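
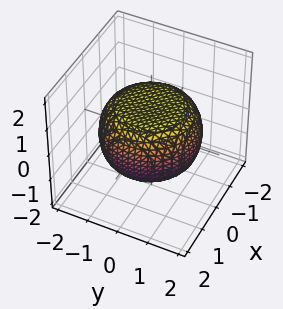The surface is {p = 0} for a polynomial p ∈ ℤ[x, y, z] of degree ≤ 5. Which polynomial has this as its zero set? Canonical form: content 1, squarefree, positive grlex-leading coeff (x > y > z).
x^4 + 2*x^2*y^2 + y^4 - x^2 - y^2 + 3*z^2 - 3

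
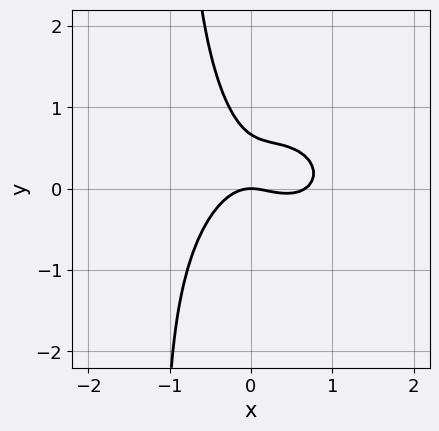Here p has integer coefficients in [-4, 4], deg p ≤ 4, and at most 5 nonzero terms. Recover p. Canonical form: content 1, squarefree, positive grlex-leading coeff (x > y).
3*x^3 + 3*x*y^2 - 2*x^2 + 3*y^2 - 2*y

First, the degree is 3 — no degree-2 curve has this shape.
Next, from the axis intercepts and sections: it meets the y-axis at y = 0 (among the integer gridlines); one x-axis crossing is at x = 0.
Finally, the integer polynomial consistent with all of this is the stated p.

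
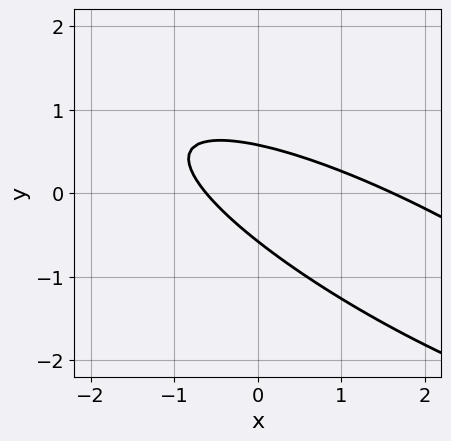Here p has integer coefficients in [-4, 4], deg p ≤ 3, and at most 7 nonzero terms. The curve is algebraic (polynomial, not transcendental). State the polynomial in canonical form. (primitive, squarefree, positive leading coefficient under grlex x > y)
First, degree: the shape is more complex than any degree-1 curve, so deg p = 2.
Finally, the integer polynomial consistent with all of this is the stated p.

x^2 + 3*x*y + 3*y^2 - x - 1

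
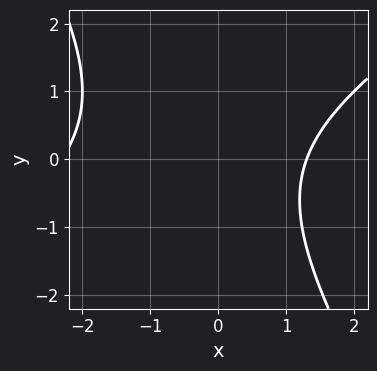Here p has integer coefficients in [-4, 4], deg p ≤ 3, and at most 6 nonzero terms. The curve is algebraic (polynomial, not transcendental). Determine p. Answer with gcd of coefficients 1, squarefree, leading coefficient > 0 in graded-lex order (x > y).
1. Degree: a generic line meets the curve in up to 2 points, so deg p = 2.
2. From the axis intercepts and sections: it misses every integer gridline on the y-axis.
3. The integer polynomial consistent with all of this is the stated p.

x^2 - x*y - y^2 + x - 3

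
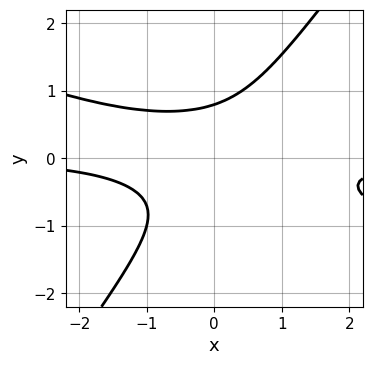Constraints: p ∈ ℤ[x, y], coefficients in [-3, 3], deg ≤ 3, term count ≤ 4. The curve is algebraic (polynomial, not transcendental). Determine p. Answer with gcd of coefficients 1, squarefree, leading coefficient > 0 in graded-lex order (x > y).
deg p = 3. No degree-2 curve has this shape.
Checking where it meets the axes: it misses every integer gridline on the x-axis.
The integer polynomial consistent with all of this is the stated p.

x^2*y + 2*x*y^2 - 2*y^3 + 1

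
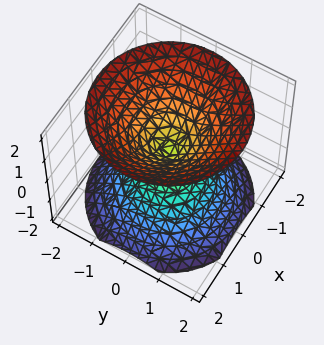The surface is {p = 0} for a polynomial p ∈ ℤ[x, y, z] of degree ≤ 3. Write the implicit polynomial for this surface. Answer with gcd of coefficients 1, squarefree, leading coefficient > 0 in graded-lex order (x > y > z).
x^2 + y^2 - z^2

(a) There are 2 components. They look like related sheets of one shape, so recover p as a whole.
(b) The degree is 2 — two nappes meeting at a single point; a quadric.
(c) Symmetries: rotational symmetry about the z-axis ⇒ p depends on x, y only through x² + y²; mirror symmetry z ↦ −z ⇒ only even powers of z.
(d) Observable constraints: one z-axis crossing is at z = 0; one y-axis crossing is at y = 0; it crosses the x-axis at the gridline x = 0; a circular section at z = -1 has radius exactly 1.
(e) Solving for integer coefficients yields p as stated.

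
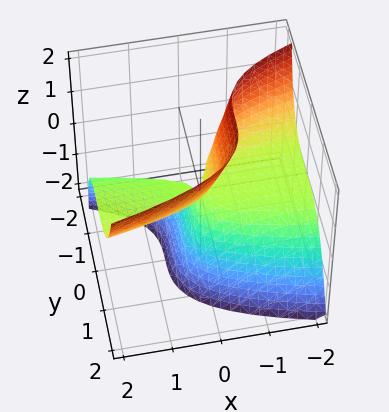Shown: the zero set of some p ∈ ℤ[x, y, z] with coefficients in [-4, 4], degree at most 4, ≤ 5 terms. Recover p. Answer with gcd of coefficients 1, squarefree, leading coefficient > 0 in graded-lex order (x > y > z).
2*y^3 - 3*x*z - z^2

(a) Degree: no degree-2 surface has this shape, so deg p = 3.
(b) From the visible intercepts: every point of the x-axis in the box is on the surface; it meets the z-axis at z = 0 (among the integer gridlines).
(c) Putting this together gives p.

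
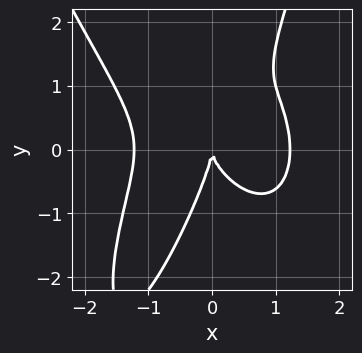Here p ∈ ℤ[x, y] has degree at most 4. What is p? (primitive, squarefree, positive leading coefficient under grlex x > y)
2*x^4 + 2*x*y^2 - y^3 - 3*x^2

1. deg p = 4.
2. Against the integer gridlines: it crosses the x-axis at the gridline x = 0; it meets the y-axis at y = 0 (among the integer gridlines).
3. Assembling these constraints gives the stated polynomial.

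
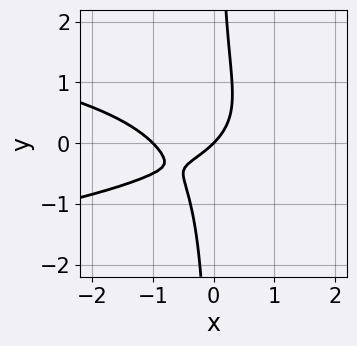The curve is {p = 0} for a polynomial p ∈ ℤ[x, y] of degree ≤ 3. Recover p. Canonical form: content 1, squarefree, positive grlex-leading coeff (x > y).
2*x*y^2 + x^2 + x - y

The degree is 3 — the shape is more complex than any degree-2 curve.
Observable constraints: it crosses the y-axis at the gridline y = 0; the x-axis gridline crossings are at x ∈ {-1, 0}.
Assembling these constraints gives the stated polynomial.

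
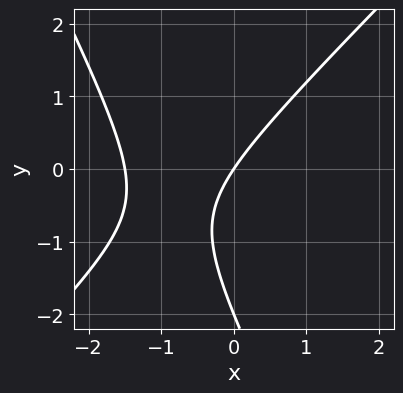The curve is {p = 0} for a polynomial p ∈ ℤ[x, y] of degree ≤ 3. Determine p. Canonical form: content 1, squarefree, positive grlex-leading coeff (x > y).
(a) deg p = 2. A generic line meets the curve in up to 2 points.
(b) From the axis intercepts and sections: one x-axis crossing is at x = 0; the y-axis gridline crossings are at y ∈ {-2, 0}.
(c) The integer polynomial consistent with all of this is the stated p.

2*x^2 - x*y - y^2 + 3*x - 2*y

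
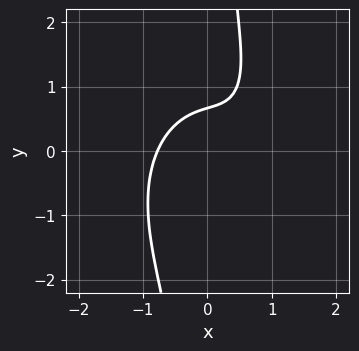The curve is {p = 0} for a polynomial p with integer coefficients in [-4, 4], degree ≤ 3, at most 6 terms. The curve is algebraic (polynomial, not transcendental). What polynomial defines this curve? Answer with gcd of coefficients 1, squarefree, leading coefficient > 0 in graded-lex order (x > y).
(a) deg p = 3.
(b) The integer polynomial consistent with all of this is the stated p.

3*x^3 + 2*x*y^2 - x^2 - 3*y + 2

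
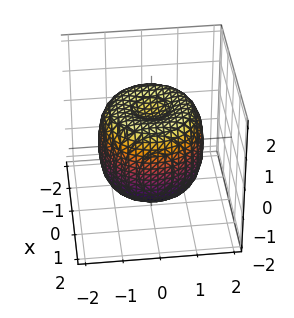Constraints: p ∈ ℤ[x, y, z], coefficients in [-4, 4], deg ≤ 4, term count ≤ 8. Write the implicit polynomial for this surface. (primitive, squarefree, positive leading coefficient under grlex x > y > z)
1. deg p = 4. The shape is more complex than any degree-3 surface.
2. Symmetries: rotational symmetry about the z-axis ⇒ p depends on x, y only through x² + y².
3. From the visible intercepts: the z-axis gridline crossings are at z ∈ {-1, 1}; a circular section at z = -1 has radius between 1 and 2.
4. Putting this together gives p.

2*x^4 + 4*x^2*y^2 + 2*y^4 - 3*x^2 - 3*y^2 + 2*z^2 - 2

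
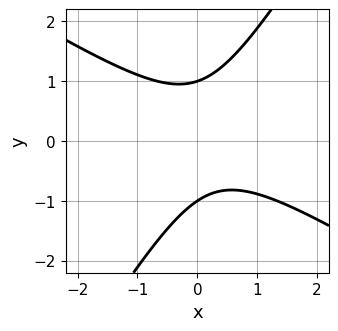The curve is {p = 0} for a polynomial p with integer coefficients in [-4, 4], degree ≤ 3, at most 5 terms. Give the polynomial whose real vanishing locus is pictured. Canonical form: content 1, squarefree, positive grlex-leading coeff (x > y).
(a) Degree: a generic line meets the curve in up to 2 points, so deg p = 2.
(b) Reading off the gridlines: among the integer gridlines, it crosses the y-axis at y ∈ {-1, 1}; it misses every integer gridline on the x-axis.
(c) Solving for integer coefficients yields p as stated.

3*x^2 + 3*x*y - 3*y^2 - x + 3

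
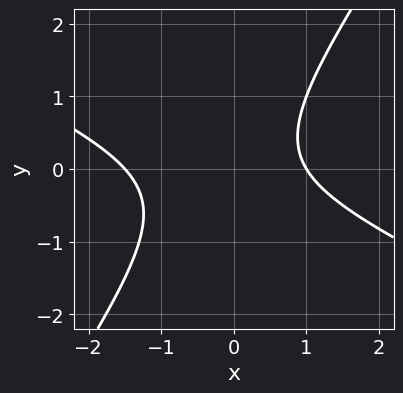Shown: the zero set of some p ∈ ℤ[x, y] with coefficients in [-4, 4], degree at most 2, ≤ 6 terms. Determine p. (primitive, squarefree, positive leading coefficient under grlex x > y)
2*x^2 + 3*x*y - 3*y^2 + x - 3

The degree is 2 — the shape is more complex than any degree-1 curve.
Observable constraints: it misses every integer gridline on the y-axis; one x-axis crossing is at x = 1.
Matching integer coefficients to the picture gives p.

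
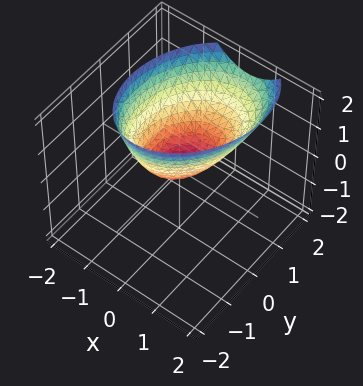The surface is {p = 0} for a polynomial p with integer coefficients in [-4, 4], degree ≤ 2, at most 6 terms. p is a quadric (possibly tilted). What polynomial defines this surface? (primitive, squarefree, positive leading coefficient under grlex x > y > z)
3*x^2 - x*y + 2*y^2 - y*z - 3*z

1. deg p = 2.
2. Checking where it meets the axes: it meets the y-axis at y = 0 (among the integer gridlines); it meets the x-axis at x = 0 (among the integer gridlines).
3. These observations pin down the coefficients.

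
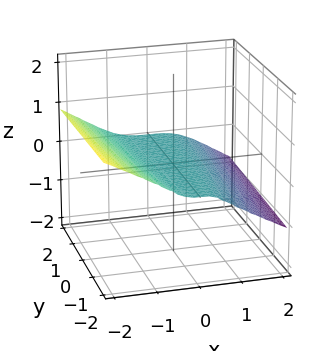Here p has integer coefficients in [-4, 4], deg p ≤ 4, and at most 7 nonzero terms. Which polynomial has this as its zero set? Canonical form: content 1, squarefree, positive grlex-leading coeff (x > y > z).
x^3 - 3*x*z^2 + 2*z^3 + y*z + 3*z

(a) The degree is 3 — no degree-2 surface has this shape.
(b) From the axis intercepts and sections: the visible y-axis segment lies entirely on the surface; one x-axis crossing is at x = 0.
(c) Together with the visible shape, these determine p as stated.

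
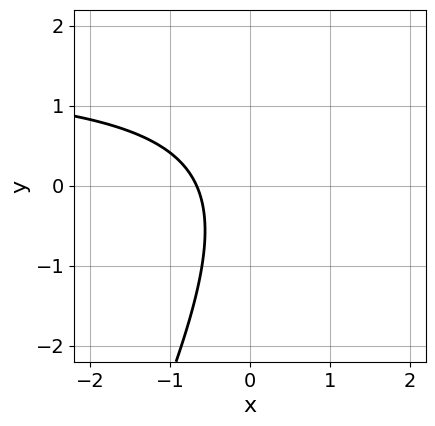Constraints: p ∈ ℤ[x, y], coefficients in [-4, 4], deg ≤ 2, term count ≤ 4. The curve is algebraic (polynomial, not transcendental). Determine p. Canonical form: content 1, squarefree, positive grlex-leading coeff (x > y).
(a) deg p = 2. The shape is more complex than any degree-1 curve.
(b) Checking where it meets the axes: it misses every integer gridline on the y-axis.
(c) The integer polynomial consistent with all of this is the stated p.

2*x*y - y^2 - 3*x - 2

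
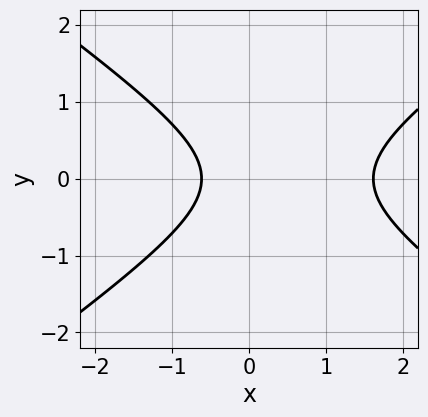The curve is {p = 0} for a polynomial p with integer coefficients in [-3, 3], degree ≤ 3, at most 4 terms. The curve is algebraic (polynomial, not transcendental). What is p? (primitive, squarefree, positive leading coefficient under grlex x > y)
x^2 - 2*y^2 - x - 1

1. Degree: the shape is more complex than any degree-1 curve, so deg p = 2.
2. Symmetries: the y ↦ −y reflection is a symmetry, so y appears only in even powers.
3. Reading off the gridlines: no y-intercept at any integer in the box.
4. The integer polynomial consistent with all of this is the stated p.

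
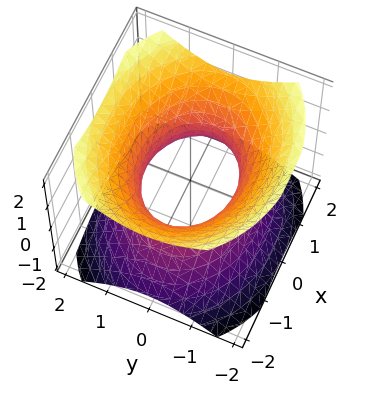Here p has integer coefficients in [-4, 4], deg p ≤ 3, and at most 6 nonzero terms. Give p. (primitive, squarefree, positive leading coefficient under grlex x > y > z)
2*x^2 + 3*y^2 - 3*z^2 - 3

1. The degree is 2 — an hourglass — one-sheet hyperboloid; a quadric.
2. Symmetries: it's symmetric under x → −x, forcing even powers of x; the y ↦ −y reflection is a symmetry, so y appears only in even powers; it's symmetric under z → −z, forcing even powers of z.
3. Observable constraints: among the integer gridlines, it crosses the y-axis at y ∈ {-1, 1}; it misses every integer gridline on the z-axis.
4. Fitting integer coefficients to these (and the overall shape) gives p.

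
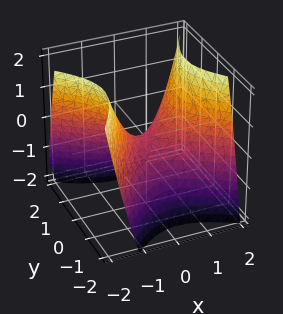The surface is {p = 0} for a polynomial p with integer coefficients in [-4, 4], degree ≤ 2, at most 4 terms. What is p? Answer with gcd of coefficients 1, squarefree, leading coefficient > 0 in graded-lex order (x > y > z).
2*x^2 + x*y - 2*y^2 - 2*z

(a) The degree is 2 — the shape is more complex than any degree-1 surface.
(b) From the axis intercepts and sections: one x-axis crossing is at x = 0; it crosses the y-axis at the gridline y = 0; it crosses the z-axis at the gridline z = 0.
(c) The integer polynomial consistent with all of this is the stated p.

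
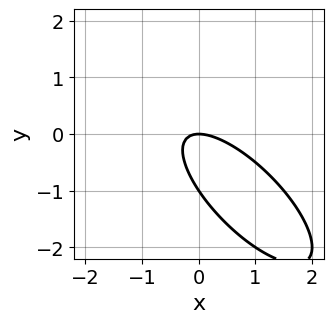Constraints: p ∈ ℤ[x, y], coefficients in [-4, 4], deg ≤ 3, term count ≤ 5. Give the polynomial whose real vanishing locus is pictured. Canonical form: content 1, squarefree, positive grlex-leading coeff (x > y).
First, deg p = 2. A generic line meets the curve in up to 2 points.
Then, reading off the gridlines: the y-axis gridline crossings are at y ∈ {-1, 0}; it crosses the x-axis at the gridline x = 0.
Finally, putting this together gives p.

2*x^2 + 3*x*y + 2*y^2 + 2*y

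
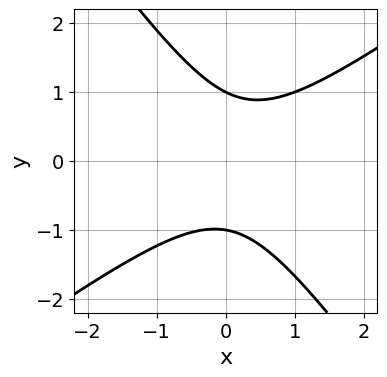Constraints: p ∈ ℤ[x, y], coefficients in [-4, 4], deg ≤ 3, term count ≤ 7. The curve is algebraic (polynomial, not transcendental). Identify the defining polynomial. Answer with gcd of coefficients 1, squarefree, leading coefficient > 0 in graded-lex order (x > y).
(a) The degree is 2 — no degree-1 curve has this shape.
(b) Reading off the gridlines: the curve avoids every integer x-axis point in the box; among the integer gridlines, it crosses the y-axis at y ∈ {-1, 1}.
(c) Fitting integer coefficients to these (and the overall shape) gives p.

3*x^2 - 2*x*y - 3*y^2 - x + 3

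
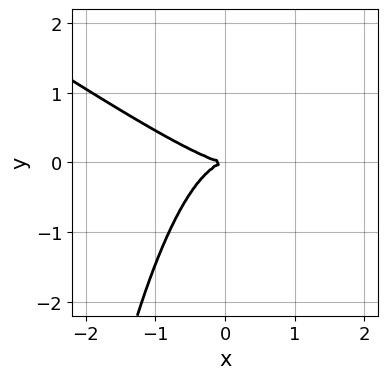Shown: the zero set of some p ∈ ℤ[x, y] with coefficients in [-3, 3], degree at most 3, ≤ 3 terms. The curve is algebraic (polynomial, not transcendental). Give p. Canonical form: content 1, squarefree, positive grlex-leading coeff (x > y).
The degree is 3 — the shape is more complex than any degree-2 curve.
From the axis intercepts and sections: it meets the y-axis at y = 0 (among the integer gridlines); one x-axis crossing is at x = 0.
Solving for integer coefficients yields p as stated.

2*x^3 + 3*x^2*y + 3*y^2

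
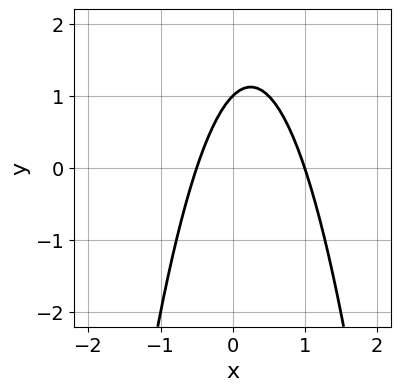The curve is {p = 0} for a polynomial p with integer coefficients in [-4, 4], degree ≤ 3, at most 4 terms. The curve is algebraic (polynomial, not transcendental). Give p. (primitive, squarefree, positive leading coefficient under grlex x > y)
2*x^2 - x + y - 1

1. Degree: the shape is more complex than any degree-1 curve, so deg p = 2.
2. Observable constraints: it meets the y-axis at y = 1 (among the integer gridlines); it crosses the x-axis at the gridline x = 1.
3. Together with the visible shape, these determine p as stated.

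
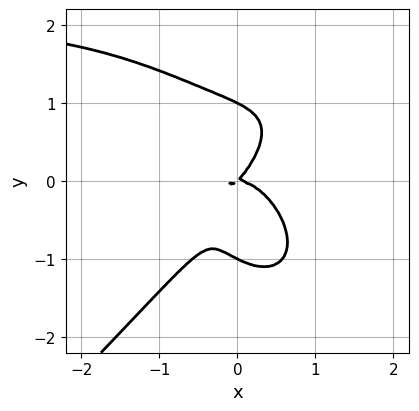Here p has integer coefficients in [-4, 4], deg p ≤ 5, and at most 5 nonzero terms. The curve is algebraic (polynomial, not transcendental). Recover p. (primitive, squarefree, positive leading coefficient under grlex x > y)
(a) deg p = 4. A generic line meets the curve in up to 4 points.
(b) Observable constraints: it crosses the x-axis at the gridline x = 0; the y-axis gridline crossings are at y ∈ {-1, 0, 1}.
(c) The integer polynomial consistent with all of this is the stated p.

x^3*y - y^4 - 2*x^3 - x*y + y^2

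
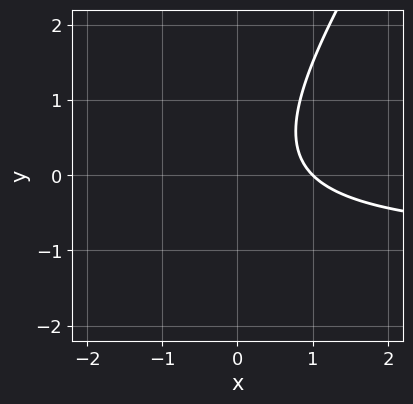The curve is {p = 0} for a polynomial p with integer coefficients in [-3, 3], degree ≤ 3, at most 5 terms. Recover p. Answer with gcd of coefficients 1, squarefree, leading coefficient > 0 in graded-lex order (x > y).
First, the degree is 2 — the shape is more complex than any degree-1 curve.
Next, checking where it meets the axes: the curve avoids every integer y-axis point in the box; one x-axis crossing is at x = 1.
Finally, these observations pin down the coefficients.

3*x*y - 2*y^2 + 3*x - 3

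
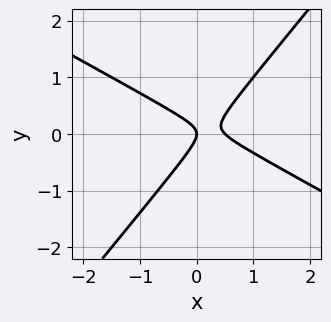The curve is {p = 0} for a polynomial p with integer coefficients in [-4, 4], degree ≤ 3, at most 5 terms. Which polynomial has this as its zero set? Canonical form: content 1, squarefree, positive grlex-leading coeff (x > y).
2*x^2 + 2*x*y - 3*y^2 - x

First, degree: no degree-1 curve has this shape, so deg p = 2.
Then, reading off the gridlines: it crosses the x-axis at the gridline x = 0; it meets the y-axis at y = 0 (among the integer gridlines).
Finally, putting this together gives p.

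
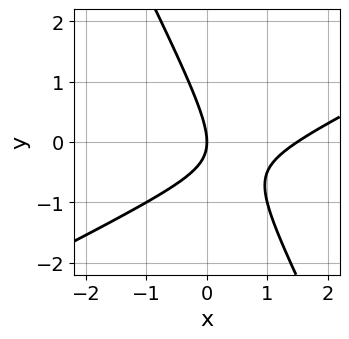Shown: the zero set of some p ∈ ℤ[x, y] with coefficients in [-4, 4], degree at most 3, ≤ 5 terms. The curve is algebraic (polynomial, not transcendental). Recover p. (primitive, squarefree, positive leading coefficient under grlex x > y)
2*x^2 - 3*x*y - 2*y^2 - 3*x

1. The degree is 2 — a generic line meets the curve in up to 2 points.
2. Reading off the gridlines: it meets the y-axis at y = 0 (among the integer gridlines); it meets the x-axis at x = 0 (among the integer gridlines).
3. The integer polynomial consistent with all of this is the stated p.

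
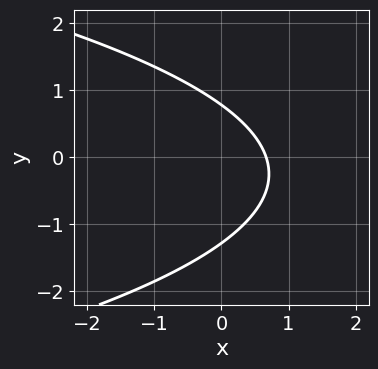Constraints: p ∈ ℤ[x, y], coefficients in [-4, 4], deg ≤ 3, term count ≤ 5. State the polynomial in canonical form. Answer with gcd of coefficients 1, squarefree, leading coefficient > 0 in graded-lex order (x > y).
The degree is 2 — a generic line meets the curve in up to 2 points.
Putting this together gives p.

2*y^2 + 3*x + y - 2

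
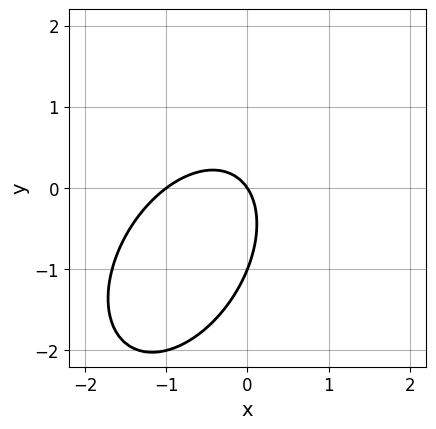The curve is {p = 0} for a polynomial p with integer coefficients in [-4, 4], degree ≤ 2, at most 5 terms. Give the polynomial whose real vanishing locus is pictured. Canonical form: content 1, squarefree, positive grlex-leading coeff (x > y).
First, degree: no degree-1 curve has this shape, so deg p = 2.
Next, checking where it meets the axes: among the integer gridlines, it crosses the y-axis at y ∈ {-1, 0}; among the integer gridlines, it crosses the x-axis at x ∈ {-1, 0}.
Finally, fitting integer coefficients to these (and the overall shape) gives p.

3*x^2 - 2*x*y + 2*y^2 + 3*x + 2*y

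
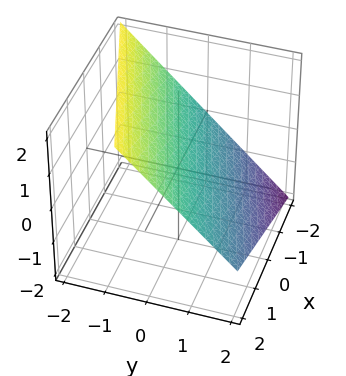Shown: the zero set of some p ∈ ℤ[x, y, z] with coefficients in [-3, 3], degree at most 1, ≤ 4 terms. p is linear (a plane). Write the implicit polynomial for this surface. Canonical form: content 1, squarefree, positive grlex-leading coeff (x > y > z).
x - 3*y - 3*z + 2

(a) The degree is 1 — every cross-section is a straight line — this is a plane.
(b) From the visible intercepts: it meets the x-axis at x = -2 (among the integer gridlines).
(c) These observations pin down the coefficients.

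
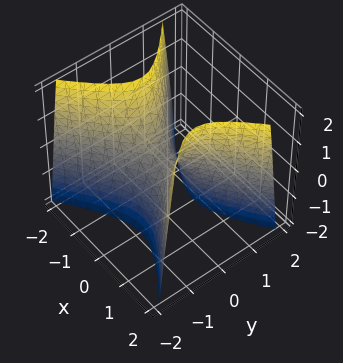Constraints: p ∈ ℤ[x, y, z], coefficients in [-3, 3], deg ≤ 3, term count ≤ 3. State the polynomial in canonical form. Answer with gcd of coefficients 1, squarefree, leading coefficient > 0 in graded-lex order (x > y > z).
deg p = 2. A hyperbolic paraboloid; a quadric.
Symmetries: the y ↦ −y reflection is a symmetry, so y appears only in even powers; mirror symmetry x ↦ −x ⇒ only even powers of x.
Observable constraints: it meets the z-axis at z = 0 (among the integer gridlines); one x-axis crossing is at x = 0; it meets the y-axis at y = 0 (among the integer gridlines).
Putting this together gives p.

2*x^2 - 3*y^2 - z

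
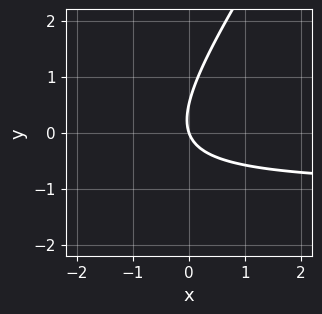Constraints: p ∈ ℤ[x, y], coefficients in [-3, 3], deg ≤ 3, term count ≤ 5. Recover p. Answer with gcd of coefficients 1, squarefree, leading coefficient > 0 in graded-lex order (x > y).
3*x*y - 2*y^2 + 3*x + y

(a) deg p = 2. The shape is more complex than any degree-1 curve.
(b) Checking where it meets the axes: one x-axis crossing is at x = 0; one y-axis crossing is at y = 0.
(c) Matching integer coefficients to the picture gives p.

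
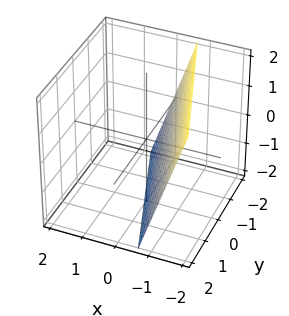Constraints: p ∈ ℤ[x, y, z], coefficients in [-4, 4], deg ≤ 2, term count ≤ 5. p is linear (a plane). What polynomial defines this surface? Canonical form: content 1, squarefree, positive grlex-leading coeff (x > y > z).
3*x + y + z + 2

First, degree: the surface is flat (a plane), so deg p = 1.
Then, reading off the gridlines: one z-axis crossing is at z = -2; it crosses the y-axis at the gridline y = -2.
Finally, these observations pin down the coefficients.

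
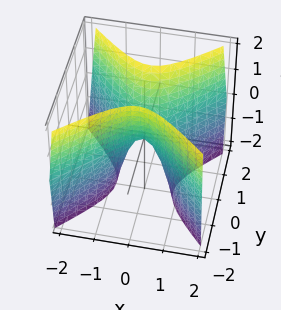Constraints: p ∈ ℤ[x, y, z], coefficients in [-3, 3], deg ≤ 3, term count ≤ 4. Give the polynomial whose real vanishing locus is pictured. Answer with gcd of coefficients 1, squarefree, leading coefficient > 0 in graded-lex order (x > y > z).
First, deg p = 2.
Then, symmetries: it's symmetric under y → −y, forcing even powers of y; mirror symmetry x ↦ −x ⇒ only even powers of x.
Next, observable constraints: it meets the z-axis at z = 0 (among the integer gridlines); one y-axis crossing is at y = 0; it meets the x-axis at x = 0 (among the integer gridlines).
Finally, the integer polynomial consistent with all of this is the stated p.

3*x^2 - 3*y^2 + z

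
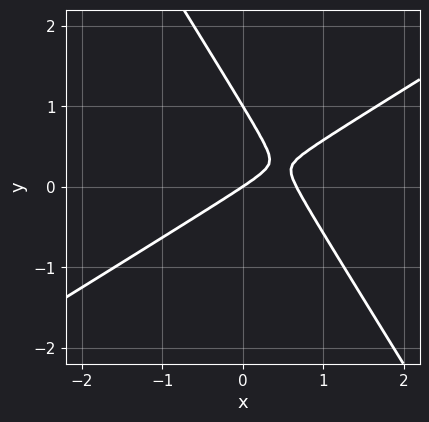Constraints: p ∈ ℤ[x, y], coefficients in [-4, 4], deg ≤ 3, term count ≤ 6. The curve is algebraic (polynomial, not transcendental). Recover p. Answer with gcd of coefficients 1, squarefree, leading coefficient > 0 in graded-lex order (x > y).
3*x^2 - 3*x*y - 3*y^2 - 2*x + 3*y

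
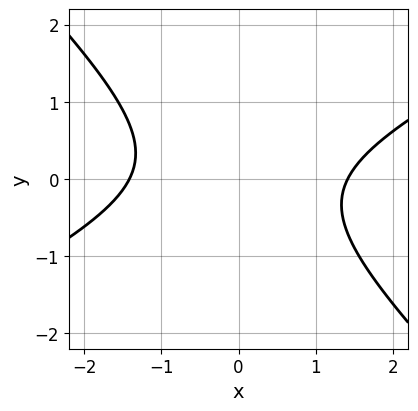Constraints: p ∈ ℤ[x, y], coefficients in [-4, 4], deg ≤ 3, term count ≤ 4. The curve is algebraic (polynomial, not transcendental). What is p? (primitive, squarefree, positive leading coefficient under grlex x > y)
x^2 - x*y - 2*y^2 - 2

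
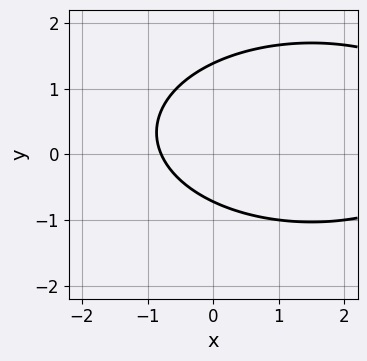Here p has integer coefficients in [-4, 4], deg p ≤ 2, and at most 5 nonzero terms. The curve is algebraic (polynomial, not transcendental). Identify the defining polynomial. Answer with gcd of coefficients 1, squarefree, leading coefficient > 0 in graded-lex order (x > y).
x^2 + 3*y^2 - 3*x - 2*y - 3

(a) deg p = 2.
(b) Solving for integer coefficients yields p as stated.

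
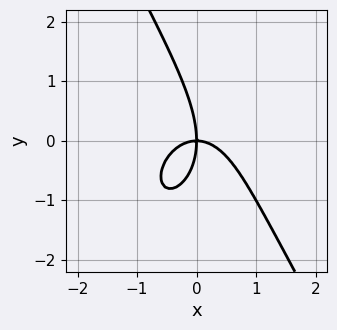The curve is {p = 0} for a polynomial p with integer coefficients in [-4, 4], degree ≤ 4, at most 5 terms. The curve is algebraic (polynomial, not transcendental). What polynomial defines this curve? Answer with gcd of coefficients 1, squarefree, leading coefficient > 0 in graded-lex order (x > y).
1. Degree: no degree-2 curve has this shape, so deg p = 3.
2. Observable constraints: it meets the x-axis at x = 0 (among the integer gridlines); one y-axis crossing is at y = 0.
3. These observations pin down the coefficients.

3*x^3 + x*y^2 + y^3 + 3*x*y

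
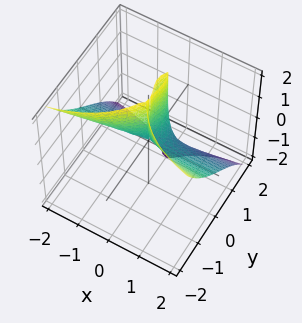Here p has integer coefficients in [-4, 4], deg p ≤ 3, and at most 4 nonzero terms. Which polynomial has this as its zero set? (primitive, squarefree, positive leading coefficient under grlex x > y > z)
(a) Degree: no degree-2 surface has this shape, so deg p = 3.
(b) Against the integer gridlines: the visible z-axis segment lies entirely on the surface; the visible x-axis segment lies entirely on the surface; one y-axis crossing is at y = 1.
(c) Fitting integer coefficients to these (and the overall shape) gives p.

3*x^2*y + 3*x^2*z + y^3 - y^2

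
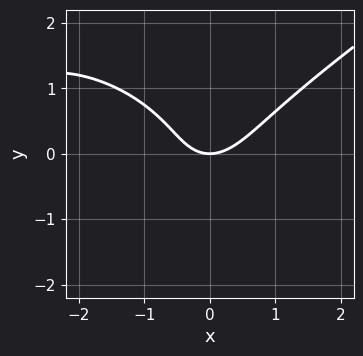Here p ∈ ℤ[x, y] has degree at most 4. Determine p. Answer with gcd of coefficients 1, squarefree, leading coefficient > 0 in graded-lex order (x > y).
x^3 - 3*y^3 + 3*x^2 - 2*x*y - 3*y

1. Degree: a generic line meets the curve in up to 3 points, so deg p = 3.
2. Reading off the gridlines: one x-axis crossing is at x = 0; it meets the y-axis at y = 0 (among the integer gridlines).
3. Fitting integer coefficients to these (and the overall shape) gives p.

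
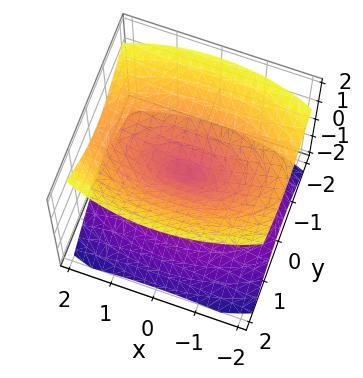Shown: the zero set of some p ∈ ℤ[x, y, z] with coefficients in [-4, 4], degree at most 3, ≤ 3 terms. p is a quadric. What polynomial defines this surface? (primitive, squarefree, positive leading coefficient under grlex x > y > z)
x^2 + 3*y^2 - 3*z^2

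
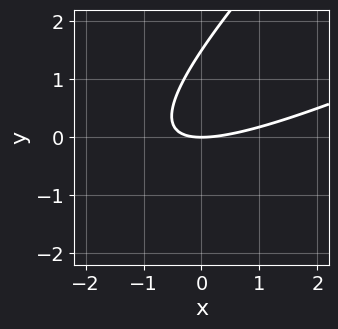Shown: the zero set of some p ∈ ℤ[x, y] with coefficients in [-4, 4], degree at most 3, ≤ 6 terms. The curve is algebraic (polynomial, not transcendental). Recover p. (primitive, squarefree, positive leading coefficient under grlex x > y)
x^2 - 3*x*y + 2*y^2 - 3*y

First, degree: no degree-1 curve has this shape, so deg p = 2.
Next, from the axis intercepts and sections: one y-axis crossing is at y = 0; one x-axis crossing is at x = 0.
Finally, assembling these constraints gives the stated polynomial.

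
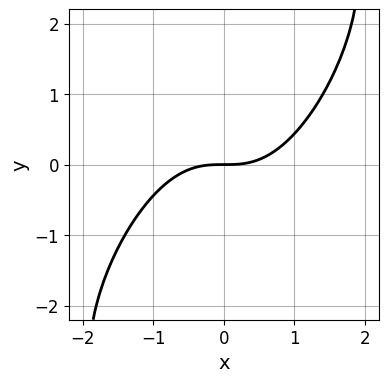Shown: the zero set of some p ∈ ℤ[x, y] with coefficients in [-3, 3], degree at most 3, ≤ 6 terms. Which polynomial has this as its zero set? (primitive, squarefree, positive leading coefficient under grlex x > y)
(a) deg p = 3. A generic line meets the curve in up to 3 points.
(b) Reading off the gridlines: one x-axis crossing is at x = 0; it meets the y-axis at y = 0 (among the integer gridlines).
(c) The integer polynomial consistent with all of this is the stated p.

2*x^3 - 2*x^2*y + x*y^2 - 3*y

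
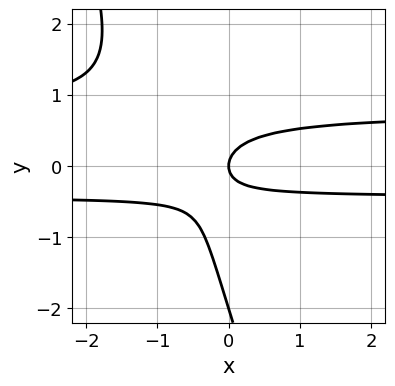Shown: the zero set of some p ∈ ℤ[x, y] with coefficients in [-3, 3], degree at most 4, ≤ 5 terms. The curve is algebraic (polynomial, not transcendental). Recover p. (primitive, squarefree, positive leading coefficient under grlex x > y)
(a) deg p = 3. The shape is more complex than any degree-2 curve.
(b) Against the integer gridlines: it crosses the x-axis at the gridline x = 0; among the integer gridlines, it crosses the y-axis at y ∈ {-2, 0}.
(c) These observations pin down the coefficients.

3*x*y^2 + y^3 - x*y + 2*y^2 - x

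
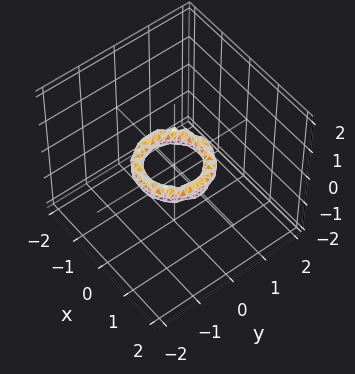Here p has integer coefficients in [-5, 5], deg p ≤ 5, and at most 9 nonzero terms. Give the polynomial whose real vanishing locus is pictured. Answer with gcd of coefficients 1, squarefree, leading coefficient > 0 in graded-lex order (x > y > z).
2*x^4 + 4*x^2*y^2 + 2*y^4 - 3*x^2 - 3*y^2 + 2*z^2 + 1

1. Degree: a generic line meets the surface in up to 4 points, so deg p = 4.
2. Symmetries: the z-axis is an axis of rotation, so x and y enter only as x² + y².
3. Against the integer gridlines: the surface avoids every integer z-axis point in the box; a circular section at z = 0 has radius between 0 and 1; among the integer gridlines, it crosses the y-axis at y ∈ {-1, 1}; among the integer gridlines, it crosses the x-axis at x ∈ {-1, 1}.
4. Fitting integer coefficients to these (and the overall shape) gives p.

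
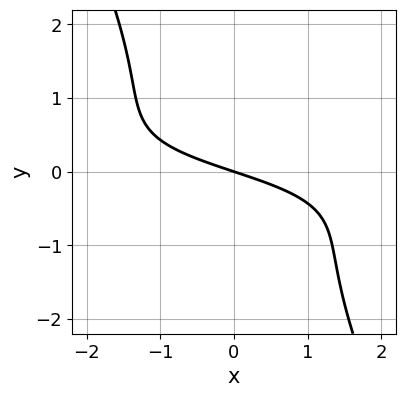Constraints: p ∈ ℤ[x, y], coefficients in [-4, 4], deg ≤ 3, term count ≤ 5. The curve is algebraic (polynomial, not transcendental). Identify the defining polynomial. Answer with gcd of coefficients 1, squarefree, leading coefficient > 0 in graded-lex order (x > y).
2*x*y^2 + y^3 + x + 3*y

1. Degree: a generic line meets the curve in up to 3 points, so deg p = 3.
2. From the axis intercepts and sections: it meets the y-axis at y = 0 (among the integer gridlines); it crosses the x-axis at the gridline x = 0.
3. These observations pin down the coefficients.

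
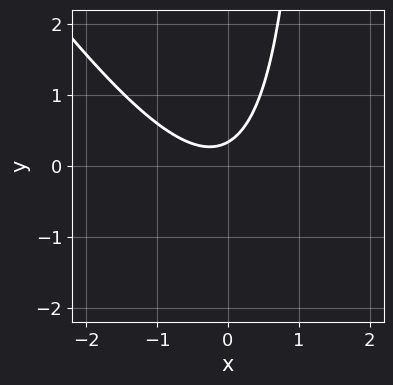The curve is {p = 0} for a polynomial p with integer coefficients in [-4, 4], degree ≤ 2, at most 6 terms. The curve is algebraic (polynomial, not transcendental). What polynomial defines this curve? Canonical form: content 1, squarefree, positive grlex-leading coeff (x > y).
3*x^2 + 2*x*y + x - 3*y + 1

1. Degree: the shape is more complex than any degree-1 curve, so deg p = 2.
2. Against the integer gridlines: no x-intercept at any integer in the box.
3. Fitting integer coefficients to these (and the overall shape) gives p.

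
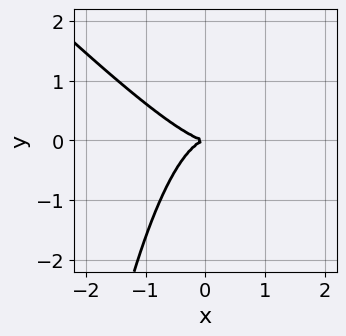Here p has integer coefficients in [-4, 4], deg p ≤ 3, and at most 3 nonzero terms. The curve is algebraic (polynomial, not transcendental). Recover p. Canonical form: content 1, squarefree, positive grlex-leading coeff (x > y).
(a) The degree is 3 — no degree-2 curve has this shape.
(b) Observable constraints: it meets the x-axis at x = 0 (among the integer gridlines); it meets the y-axis at y = 0 (among the integer gridlines).
(c) Solving for integer coefficients yields p as stated.

x^3 + x^2*y + y^2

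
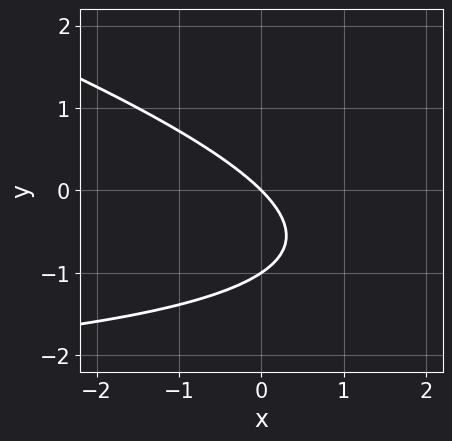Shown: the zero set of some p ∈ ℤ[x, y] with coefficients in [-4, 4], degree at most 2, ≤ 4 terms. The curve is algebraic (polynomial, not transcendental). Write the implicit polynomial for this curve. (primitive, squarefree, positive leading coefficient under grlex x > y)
1. The degree is 2 — no degree-1 curve has this shape.
2. Against the integer gridlines: among the integer gridlines, it crosses the y-axis at y ∈ {-1, 0}; one x-axis crossing is at x = 0.
3. Solving for integer coefficients yields p as stated.

x*y + 3*y^2 + 3*x + 3*y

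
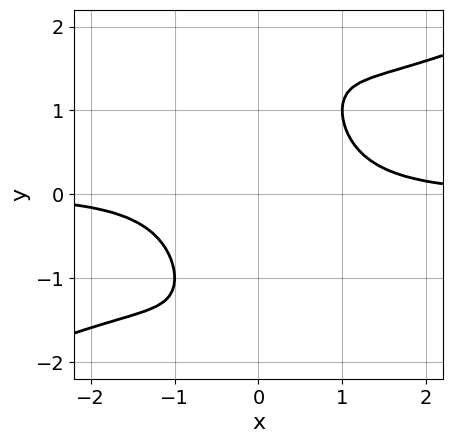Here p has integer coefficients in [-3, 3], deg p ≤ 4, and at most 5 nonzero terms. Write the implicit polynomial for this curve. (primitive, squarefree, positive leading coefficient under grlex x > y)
x^3*y - 2*x^2*y^2 + 3*x*y - 2

1. Degree: the shape is more complex than any degree-3 curve, so deg p = 4.
2. From the visible intercepts: it misses every integer gridline on the x-axis; no y-intercept at any integer in the box.
3. Putting this together gives p.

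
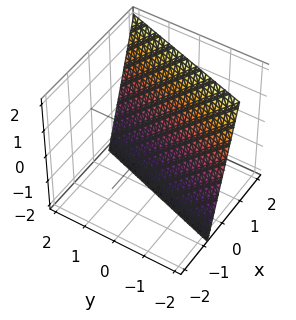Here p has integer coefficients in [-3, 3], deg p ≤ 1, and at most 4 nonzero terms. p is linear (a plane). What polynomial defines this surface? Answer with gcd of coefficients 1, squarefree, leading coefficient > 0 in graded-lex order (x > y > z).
(a) Degree: the surface is flat (a plane), so deg p = 1.
(b) From the axis intercepts and sections: one z-axis crossing is at z = -2; one y-axis crossing is at y = -2.
(c) Assembling these constraints gives the stated polynomial.

3*x - y - z - 2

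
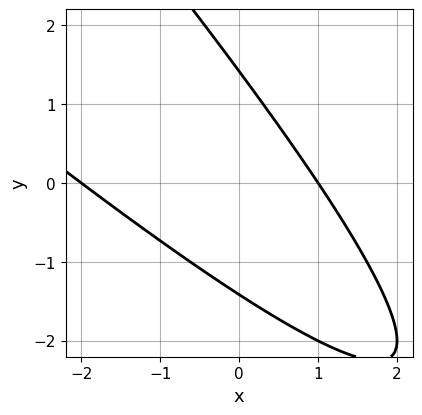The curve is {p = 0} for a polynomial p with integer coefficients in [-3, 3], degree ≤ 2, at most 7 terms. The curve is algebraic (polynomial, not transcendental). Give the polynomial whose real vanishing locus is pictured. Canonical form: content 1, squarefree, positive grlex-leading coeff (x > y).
deg p = 2. No degree-1 curve has this shape.
Reading off the gridlines: among the integer gridlines, it crosses the x-axis at x ∈ {-2, 1}.
These observations pin down the coefficients.

x^2 + 2*x*y + y^2 + x - 2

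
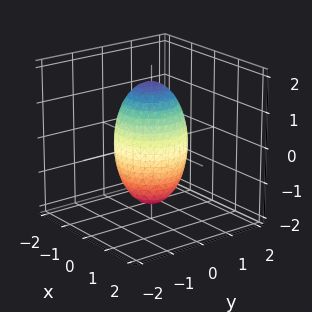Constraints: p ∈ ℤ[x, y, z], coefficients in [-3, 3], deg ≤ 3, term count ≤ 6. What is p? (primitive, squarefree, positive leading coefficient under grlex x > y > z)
1. deg p = 2.
2. By symmetry, the z-axis is an axis of rotation, so x and y enter only as x² + y²; mirror symmetry z ↦ −z ⇒ only even powers of z.
3. Checking where it meets the axes: the x-axis gridline crossings are at x ∈ {-1, 1}; among the integer gridlines, it crosses the y-axis at y ∈ {-1, 1}; a circular section at z = -1 has radius between 0 and 1.
4. Together with the visible shape, these determine p as stated.

3*x^2 + 3*y^2 + z^2 - 3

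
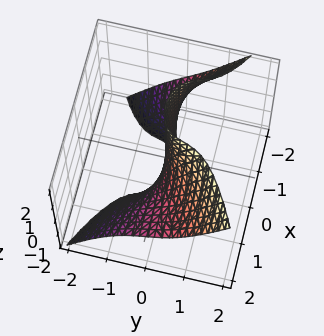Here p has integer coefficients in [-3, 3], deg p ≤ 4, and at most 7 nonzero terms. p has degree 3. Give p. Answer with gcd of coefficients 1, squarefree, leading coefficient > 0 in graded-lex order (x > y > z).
x^2*z - 3*y^3 + 2*y^2*z + x*z - 3*y

Degree: a generic line meets the surface in up to 3 points, so deg p = 3.
Checking where it meets the axes: every point of the x-axis in the box is on the surface; one y-axis crossing is at y = 0; the visible z-axis segment lies entirely on the surface.
Putting this together gives p.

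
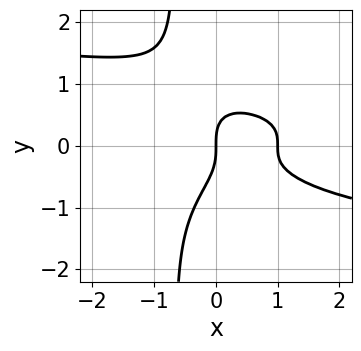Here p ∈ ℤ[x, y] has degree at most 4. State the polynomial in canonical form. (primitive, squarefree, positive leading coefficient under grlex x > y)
Degree: no degree-3 curve has this shape, so deg p = 4.
From the visible intercepts: the x-axis gridline crossings are at x ∈ {0, 1}; it meets the y-axis at y = 0 (among the integer gridlines).
Together with the visible shape, these determine p as stated.

3*x*y^3 + 2*y^3 + 2*x^2 - 2*x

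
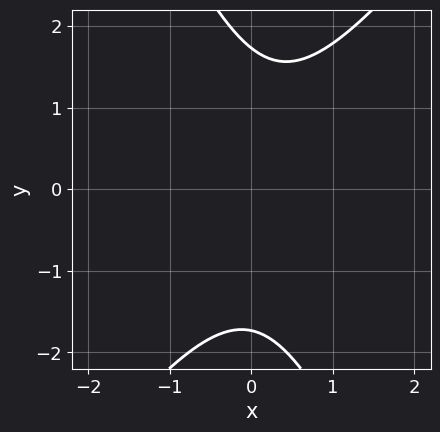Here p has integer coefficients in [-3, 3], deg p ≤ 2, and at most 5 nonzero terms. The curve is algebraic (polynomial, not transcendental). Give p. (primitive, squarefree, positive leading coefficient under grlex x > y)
The degree is 2 — the shape is more complex than any degree-1 curve.
From the axis intercepts and sections: no x-intercept at any integer in the box.
Together with the visible shape, these determine p as stated.

3*x^2 - x*y - y^2 - x + 3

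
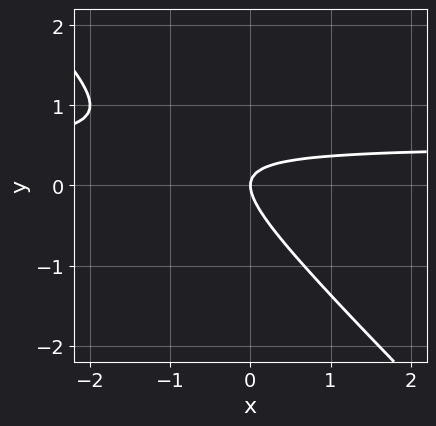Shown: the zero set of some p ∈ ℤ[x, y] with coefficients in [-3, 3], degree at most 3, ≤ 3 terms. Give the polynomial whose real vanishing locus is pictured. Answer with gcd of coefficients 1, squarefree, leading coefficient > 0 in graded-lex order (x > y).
deg p = 2. No degree-1 curve has this shape.
From the axis intercepts and sections: one x-axis crossing is at x = 0; it meets the y-axis at y = 0 (among the integer gridlines).
Matching integer coefficients to the picture gives p.

2*x*y + 2*y^2 - x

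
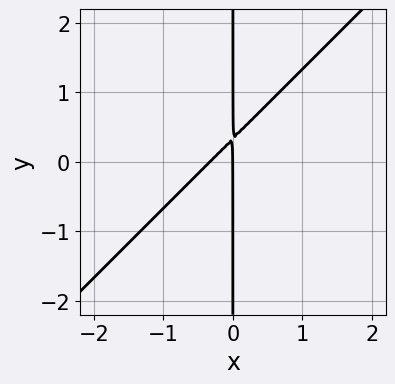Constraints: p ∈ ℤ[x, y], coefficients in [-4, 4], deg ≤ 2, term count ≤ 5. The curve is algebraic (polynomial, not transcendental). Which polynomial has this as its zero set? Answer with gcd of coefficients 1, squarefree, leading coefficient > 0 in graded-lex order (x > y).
3*x^2 - 3*x*y + x

First, the degree is 2 — the shape is more complex than any degree-1 curve.
Next, against the integer gridlines: the visible y-axis segment lies entirely on the curve; it meets the x-axis at x = 0 (among the integer gridlines).
Finally, assembling these constraints gives the stated polynomial.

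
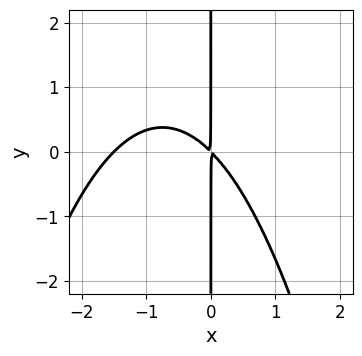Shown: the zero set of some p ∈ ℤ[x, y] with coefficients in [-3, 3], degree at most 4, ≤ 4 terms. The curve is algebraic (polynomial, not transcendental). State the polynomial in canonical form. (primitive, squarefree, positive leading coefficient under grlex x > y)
2*x^3 + 3*x^2 + 3*x*y

(a) deg p = 3. The shape is more complex than any degree-2 curve.
(b) From the axis intercepts and sections: the visible y-axis segment lies entirely on the curve.
(c) Together with the visible shape, these determine p as stated.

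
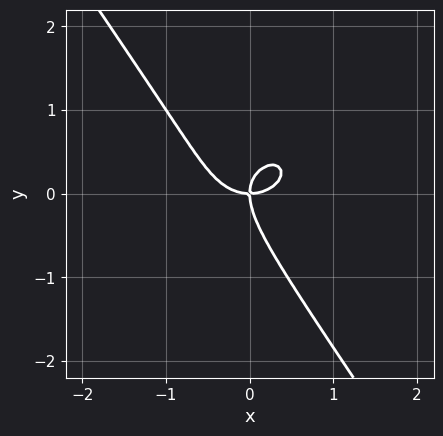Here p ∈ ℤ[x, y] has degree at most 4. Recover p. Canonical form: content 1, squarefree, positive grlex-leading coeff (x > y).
x^3 + x*y^2 + y^3 - x*y

First, degree: no degree-2 curve has this shape, so deg p = 3.
Next, from the axis intercepts and sections: it crosses the x-axis at the gridline x = 0; it meets the y-axis at y = 0 (among the integer gridlines).
Finally, matching integer coefficients to the picture gives p.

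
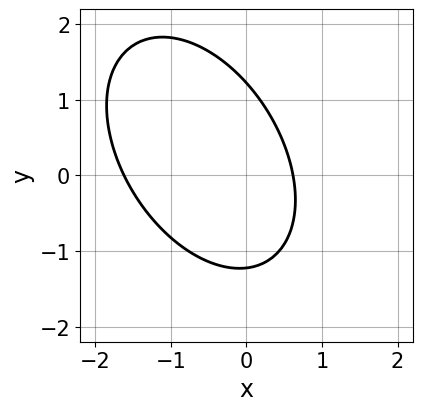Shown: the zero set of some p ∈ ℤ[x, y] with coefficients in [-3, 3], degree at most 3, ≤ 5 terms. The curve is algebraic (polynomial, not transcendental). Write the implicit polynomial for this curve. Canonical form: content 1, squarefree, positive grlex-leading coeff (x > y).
1. Degree: the shape is more complex than any degree-1 curve, so deg p = 2.
2. The integer polynomial consistent with all of this is the stated p.

3*x^2 + 2*x*y + 2*y^2 + 3*x - 3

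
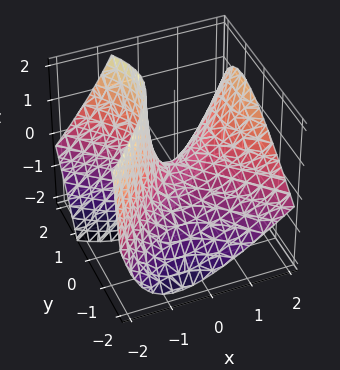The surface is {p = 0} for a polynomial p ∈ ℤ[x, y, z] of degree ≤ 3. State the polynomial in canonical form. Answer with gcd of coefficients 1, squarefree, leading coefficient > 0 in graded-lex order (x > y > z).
First, degree: no degree-1 surface has this shape, so deg p = 2.
Then, reading off the gridlines: one y-axis crossing is at y = 0; it crosses the z-axis at the gridline z = 0.
Finally, solving for integer coefficients yields p as stated.

x^2 - x*z - y^2 + y*z - z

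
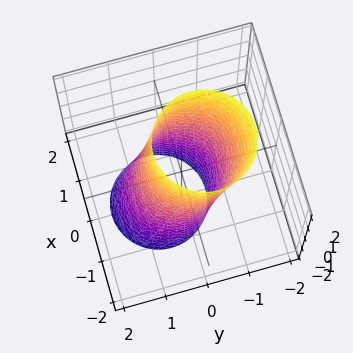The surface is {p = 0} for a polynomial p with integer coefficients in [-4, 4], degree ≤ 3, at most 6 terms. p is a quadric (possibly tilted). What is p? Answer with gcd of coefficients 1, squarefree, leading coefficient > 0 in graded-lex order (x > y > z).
deg p = 2. No degree-1 surface has this shape.
Checking where it meets the axes: among the integer gridlines, it crosses the x-axis at x ∈ {-1, 1}; among the integer gridlines, it crosses the y-axis at y ∈ {-1, 1}; it misses every integer gridline on the z-axis.
The integer polynomial consistent with all of this is the stated p.

2*x^2 + 2*y^2 + y*z - 2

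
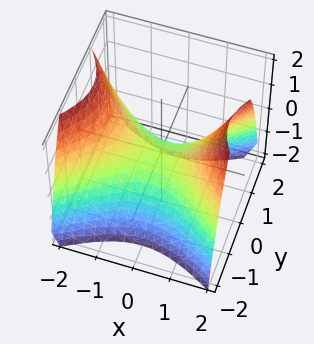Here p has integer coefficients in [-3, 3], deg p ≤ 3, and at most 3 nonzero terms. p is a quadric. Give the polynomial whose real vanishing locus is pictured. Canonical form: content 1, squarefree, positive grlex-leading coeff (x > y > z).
2*x^2 - 3*y^2 - 3*z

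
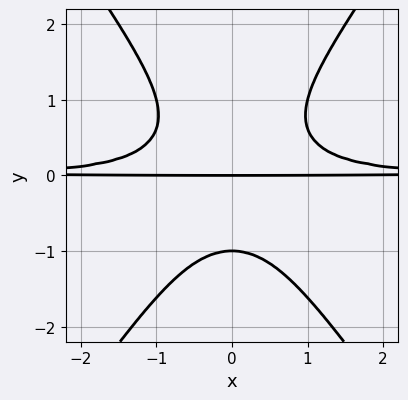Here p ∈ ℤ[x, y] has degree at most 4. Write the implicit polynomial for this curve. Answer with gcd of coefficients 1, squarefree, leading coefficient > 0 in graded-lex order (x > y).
deg p = 4.
Symmetries: it's symmetric under x → −x, forcing even powers of x.
Against the integer gridlines: the y-axis gridline crossings are at y ∈ {-1, 0}; the visible x-axis segment lies entirely on the curve.
These observations pin down the coefficients.

2*x^2*y^2 - y^4 - y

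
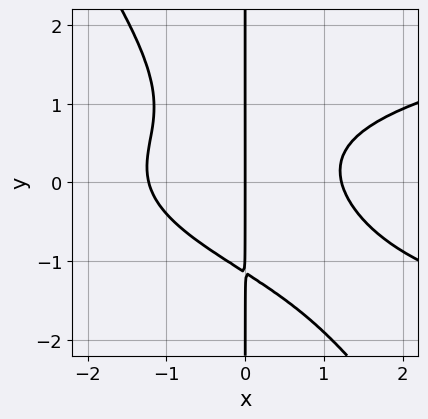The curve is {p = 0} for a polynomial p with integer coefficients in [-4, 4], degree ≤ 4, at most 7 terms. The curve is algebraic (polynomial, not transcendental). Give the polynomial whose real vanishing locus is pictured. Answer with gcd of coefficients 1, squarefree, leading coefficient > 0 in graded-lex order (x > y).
1. Degree: a generic line meets the curve in up to 4 points, so deg p = 4.
2. Observable constraints: it crosses the x-axis at the gridline x = 0; every point of the y-axis in the box is on the curve.
3. Solving for integer coefficients yields p as stated.

3*x^2*y^2 + 2*x*y^3 - 2*x^3 - x^2*y + 3*x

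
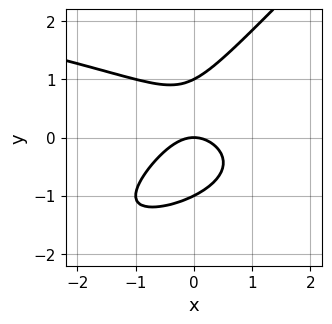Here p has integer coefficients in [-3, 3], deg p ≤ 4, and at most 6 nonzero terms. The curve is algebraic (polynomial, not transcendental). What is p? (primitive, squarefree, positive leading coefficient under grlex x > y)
1. The degree is 3 — a generic line meets the curve in up to 3 points.
2. Observable constraints: it meets the x-axis at x = 0 (among the integer gridlines); among the integer gridlines, it crosses the y-axis at y ∈ {-1, 0, 1}.
3. Solving for integer coefficients yields p as stated.

x*y^2 - y^3 + x^2 + y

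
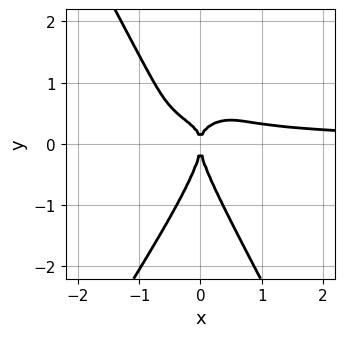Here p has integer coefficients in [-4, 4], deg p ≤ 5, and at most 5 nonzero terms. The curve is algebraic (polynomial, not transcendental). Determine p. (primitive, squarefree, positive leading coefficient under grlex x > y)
(a) deg p = 4.
(b) Against the integer gridlines: it meets the x-axis at x = 0 (among the integer gridlines); it crosses the y-axis at the gridline y = 0.
(c) Together with the visible shape, these determine p as stated.

x^3*y - 3*x^2*y^2 + y^4 + 3*x^2*y - x^2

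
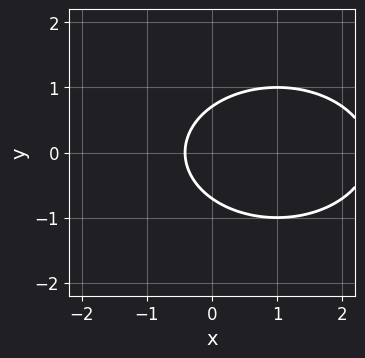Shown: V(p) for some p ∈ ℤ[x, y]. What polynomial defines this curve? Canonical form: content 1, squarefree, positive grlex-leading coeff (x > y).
(a) The degree is 2 — no degree-1 curve has this shape.
(b) Symmetries: mirror symmetry y ↦ −y ⇒ only even powers of y.
(c) The integer polynomial consistent with all of this is the stated p.

x^2 + 2*y^2 - 2*x - 1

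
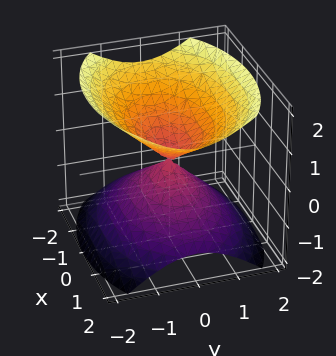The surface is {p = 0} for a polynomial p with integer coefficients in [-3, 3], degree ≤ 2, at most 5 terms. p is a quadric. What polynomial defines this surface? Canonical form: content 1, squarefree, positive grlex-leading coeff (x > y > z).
x^2 + 2*y^2 - 2*z^2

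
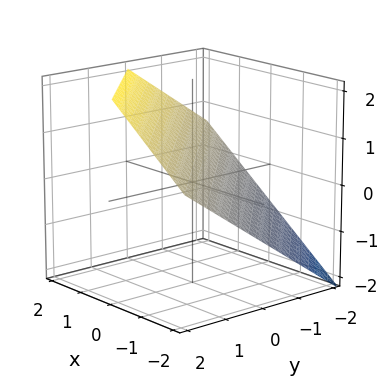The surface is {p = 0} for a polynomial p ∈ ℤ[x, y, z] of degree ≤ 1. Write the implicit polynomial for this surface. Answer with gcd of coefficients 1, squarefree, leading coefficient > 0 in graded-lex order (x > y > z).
2*x + 2*y - 3*z + 2

deg p = 1. The surface is flat (a plane).
From the axis intercepts and sections: it meets the x-axis at x = -1 (among the integer gridlines); one y-axis crossing is at y = -1.
Putting this together gives p.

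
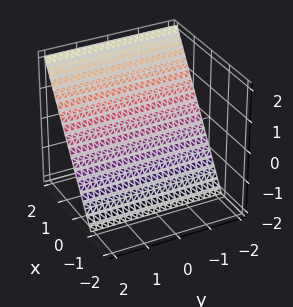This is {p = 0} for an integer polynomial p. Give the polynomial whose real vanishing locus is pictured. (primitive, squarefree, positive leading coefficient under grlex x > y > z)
3*x - 2*z - 2

deg p = 1. The surface is flat (a plane).
From the visible intercepts: no y-intercept at any integer in the box; one z-axis crossing is at z = -1.
Assembling these constraints gives the stated polynomial.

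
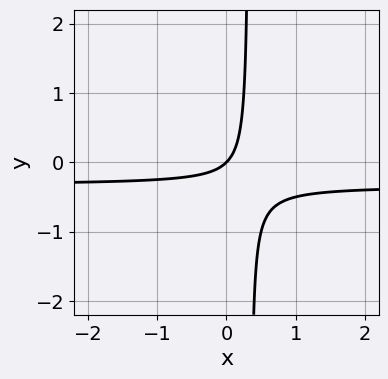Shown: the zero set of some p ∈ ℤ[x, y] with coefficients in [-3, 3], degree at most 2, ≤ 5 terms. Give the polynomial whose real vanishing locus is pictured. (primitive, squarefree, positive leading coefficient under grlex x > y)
First, the degree is 2 — no degree-1 curve has this shape.
Next, against the integer gridlines: it meets the y-axis at y = 0 (among the integer gridlines); it meets the x-axis at x = 0 (among the integer gridlines).
Finally, assembling these constraints gives the stated polynomial.

3*x*y + x - y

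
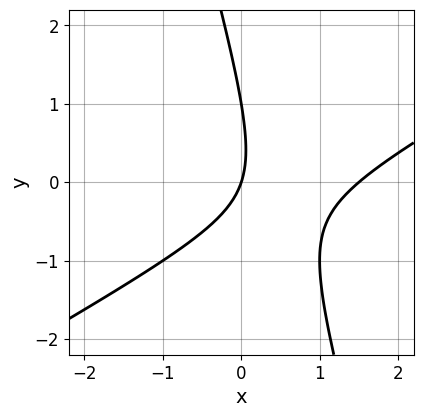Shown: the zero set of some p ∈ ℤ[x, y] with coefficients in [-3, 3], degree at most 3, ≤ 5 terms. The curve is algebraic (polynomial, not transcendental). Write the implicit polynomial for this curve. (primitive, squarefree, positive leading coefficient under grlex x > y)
2*x^2 - 3*x*y - y^2 - 3*x + y

First, deg p = 2. The shape is more complex than any degree-1 curve.
Then, reading off the gridlines: the y-axis gridline crossings are at y ∈ {0, 1}; it crosses the x-axis at the gridline x = 0.
Finally, assembling these constraints gives the stated polynomial.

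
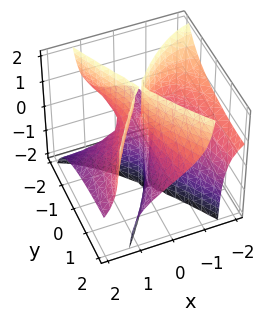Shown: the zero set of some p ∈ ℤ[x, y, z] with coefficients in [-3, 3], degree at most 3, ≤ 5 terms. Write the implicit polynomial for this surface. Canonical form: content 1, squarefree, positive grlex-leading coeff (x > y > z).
1. deg p = 3.
2. Against the integer gridlines: the x-axis gridline crossings are at x ∈ {-1, 0, 1}; every point of the y-axis in the box is on the surface; every point of the z-axis in the box is on the surface.
3. Fitting integer coefficients to these (and the overall shape) gives p.

x^3 + 2*x^2*z - y^2*z - x*y - x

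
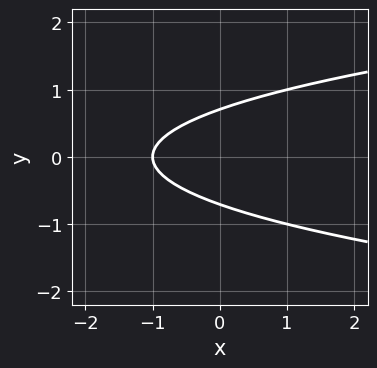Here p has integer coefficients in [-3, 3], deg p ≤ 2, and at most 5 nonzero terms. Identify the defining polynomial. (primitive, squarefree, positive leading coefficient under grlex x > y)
2*y^2 - x - 1

First, the degree is 2 — no degree-1 curve has this shape.
Next, symmetries: it's symmetric under y → −y, forcing even powers of y.
Next, checking where it meets the axes: it meets the x-axis at x = -1 (among the integer gridlines).
Finally, fitting integer coefficients to these (and the overall shape) gives p.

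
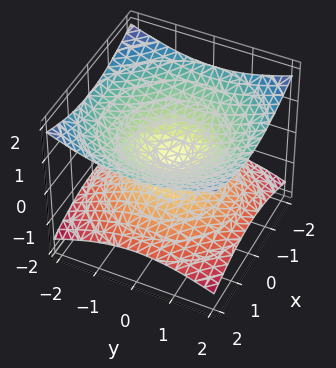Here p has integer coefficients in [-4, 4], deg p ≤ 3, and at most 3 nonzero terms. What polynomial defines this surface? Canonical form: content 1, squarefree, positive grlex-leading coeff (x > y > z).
(a) Degree: two nappes meeting at a single point; a quadric, so deg p = 2.
(b) By symmetry, the surface is invariant under rotation about z: p = q(x² + y², z); the z ↦ −z reflection is a symmetry, so z appears only in even powers.
(c) From the visible intercepts: it meets the y-axis at y = 0 (among the integer gridlines); it crosses the z-axis at the gridline z = 0; one x-axis crossing is at x = 0; a circular section at z = 1 has radius between 1 and 2.
(d) Together with the visible shape, these determine p as stated.

x^2 + y^2 - 3*z^2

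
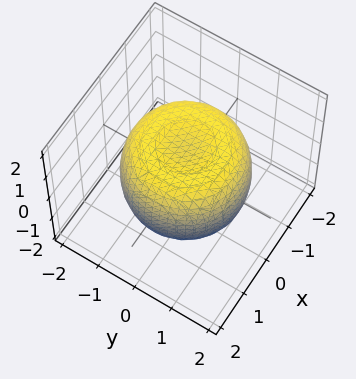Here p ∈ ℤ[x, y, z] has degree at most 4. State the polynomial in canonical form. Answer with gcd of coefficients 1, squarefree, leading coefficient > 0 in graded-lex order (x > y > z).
Degree: a generic line meets the surface in up to 4 points, so deg p = 4.
Symmetry: the z-axis is an axis of rotation, so x and y enter only as x² + y².
From the axis intercepts and sections: a circular section at z = 0 has radius between 1 and 2; the z-axis gridline crossings are at z ∈ {-1, 1}.
Matching integer coefficients to the picture gives p.

2*x^4 + 4*x^2*y^2 + 2*y^4 - 3*x^2 - 3*y^2 + 3*z^2 - 3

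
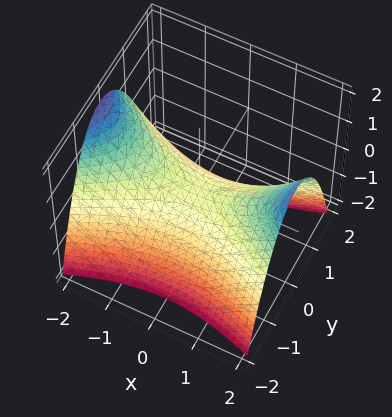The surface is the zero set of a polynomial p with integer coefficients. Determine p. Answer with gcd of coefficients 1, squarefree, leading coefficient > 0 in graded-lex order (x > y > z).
x^2 - 3*y^2 - 3*z

Degree: a saddle surface; a quadric, so deg p = 2.
Symmetries: mirror symmetry y ↦ −y ⇒ only even powers of y; mirror symmetry x ↦ −x ⇒ only even powers of x.
From the visible intercepts: it crosses the z-axis at the gridline z = 0; it crosses the x-axis at the gridline x = 0; it crosses the y-axis at the gridline y = 0.
These observations pin down the coefficients.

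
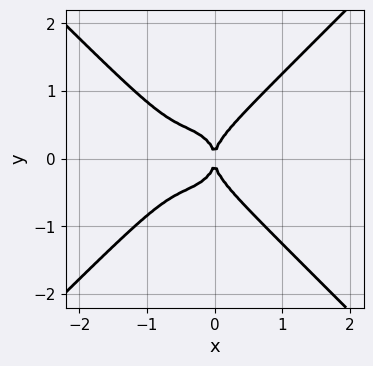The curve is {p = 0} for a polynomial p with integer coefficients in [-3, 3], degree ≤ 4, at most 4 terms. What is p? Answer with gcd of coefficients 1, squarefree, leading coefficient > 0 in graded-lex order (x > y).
deg p = 4.
Symmetries: it's symmetric under y → −y, forcing even powers of y.
Checking where it meets the axes: it meets the y-axis at y = 0 (among the integer gridlines); one x-axis crossing is at x = 0.
Putting this together gives p.

2*x^4 - 2*y^4 + 2*x^3 + x^2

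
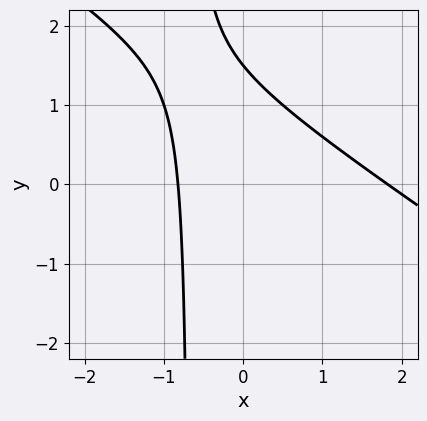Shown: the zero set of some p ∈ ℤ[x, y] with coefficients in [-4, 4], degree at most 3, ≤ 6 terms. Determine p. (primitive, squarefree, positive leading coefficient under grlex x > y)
The degree is 2 — no degree-1 curve has this shape.
Matching integer coefficients to the picture gives p.

2*x^2 + 3*x*y - 2*x + 2*y - 3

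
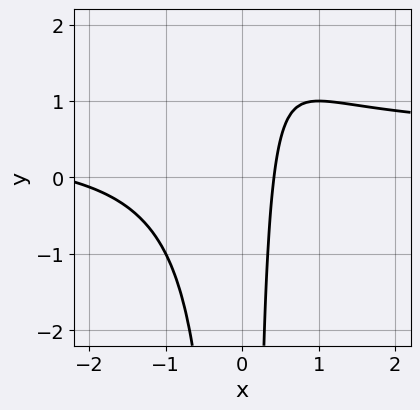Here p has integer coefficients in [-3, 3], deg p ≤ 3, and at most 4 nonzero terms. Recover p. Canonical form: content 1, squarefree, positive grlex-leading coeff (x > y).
2*x^2*y - x^2 - 2*x + 1

First, the degree is 3 — the shape is more complex than any degree-2 curve.
Next, from the axis intercepts and sections: it misses every integer gridline on the y-axis.
Finally, assembling these constraints gives the stated polynomial.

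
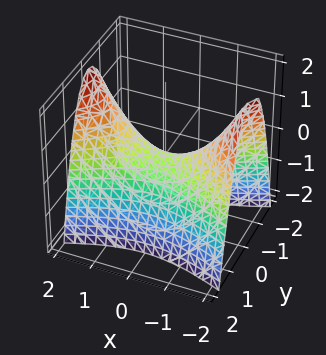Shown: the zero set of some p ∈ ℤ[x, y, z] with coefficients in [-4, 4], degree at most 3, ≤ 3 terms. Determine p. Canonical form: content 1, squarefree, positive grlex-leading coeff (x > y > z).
(a) The degree is 2 — a hyperbolic paraboloid; a quadric.
(b) Symmetries: it's symmetric under x → −x, forcing even powers of x; the y ↦ −y reflection is a symmetry, so y appears only in even powers.
(c) Observable constraints: one y-axis crossing is at y = 0; it meets the z-axis at z = 0 (among the integer gridlines); one x-axis crossing is at x = 0.
(d) These observations pin down the coefficients.

x^2 - 3*y^2 - 2*z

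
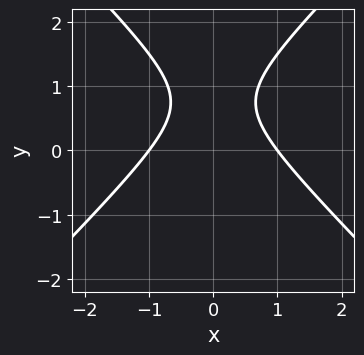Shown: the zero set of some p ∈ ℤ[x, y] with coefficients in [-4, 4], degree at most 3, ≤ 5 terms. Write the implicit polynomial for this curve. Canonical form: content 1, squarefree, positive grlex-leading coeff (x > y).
2*x^2 - 2*y^2 + 3*y - 2

The degree is 2 — a generic line meets the curve in up to 2 points.
Symmetries: it's symmetric under x → −x, forcing even powers of x.
Checking where it meets the axes: among the integer gridlines, it crosses the x-axis at x ∈ {-1, 1}; the curve avoids every integer y-axis point in the box.
The integer polynomial consistent with all of this is the stated p.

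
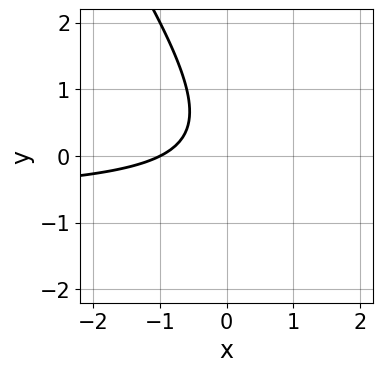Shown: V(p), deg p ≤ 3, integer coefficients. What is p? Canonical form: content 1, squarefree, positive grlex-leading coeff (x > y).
First, degree: a generic line meets the curve in up to 2 points, so deg p = 2.
Then, from the axis intercepts and sections: it crosses the x-axis at the gridline x = -1; the curve avoids every integer y-axis point in the box.
Finally, the integer polynomial consistent with all of this is the stated p.

3*x*y + 2*y^2 + 2*x - y + 2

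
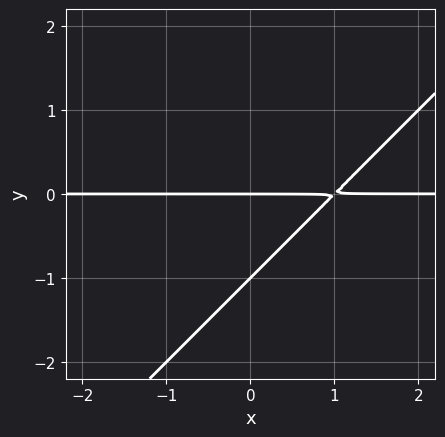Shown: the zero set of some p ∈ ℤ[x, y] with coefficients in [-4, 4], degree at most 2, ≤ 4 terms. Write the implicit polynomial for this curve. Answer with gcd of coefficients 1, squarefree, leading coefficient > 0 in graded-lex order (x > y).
Degree: no degree-1 curve has this shape, so deg p = 2.
Reading off the gridlines: among the integer gridlines, it crosses the y-axis at y ∈ {-1, 0}; the visible x-axis segment lies entirely on the curve.
Assembling these constraints gives the stated polynomial.

x*y - y^2 - y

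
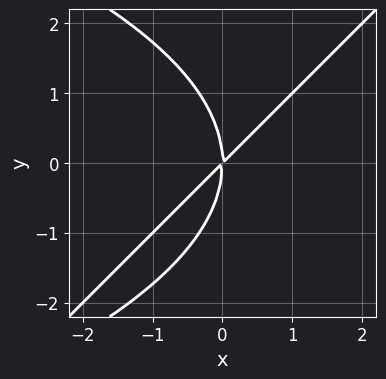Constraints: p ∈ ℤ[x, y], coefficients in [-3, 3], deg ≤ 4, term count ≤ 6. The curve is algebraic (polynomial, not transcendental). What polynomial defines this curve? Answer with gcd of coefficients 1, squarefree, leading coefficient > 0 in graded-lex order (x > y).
First, the degree is 3 — a generic line meets the curve in up to 3 points.
Then, against the integer gridlines: it meets the x-axis at x = 0 (among the integer gridlines); it crosses the y-axis at the gridline y = 0.
Finally, putting this together gives p.

x*y^2 - y^3 + 3*x^2 - 3*x*y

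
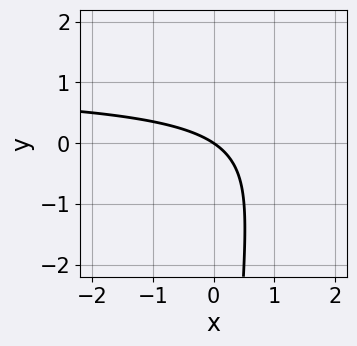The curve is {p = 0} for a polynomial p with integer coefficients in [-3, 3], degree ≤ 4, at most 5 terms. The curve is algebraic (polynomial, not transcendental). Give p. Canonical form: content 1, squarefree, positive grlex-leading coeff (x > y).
1. deg p = 3. A generic line meets the curve in up to 3 points.
2. From the visible intercepts: it crosses the x-axis at the gridline x = 0; it meets the y-axis at y = 0 (among the integer gridlines).
3. These observations pin down the coefficients.

x*y^2 - 3*x*y + 2*x + 3*y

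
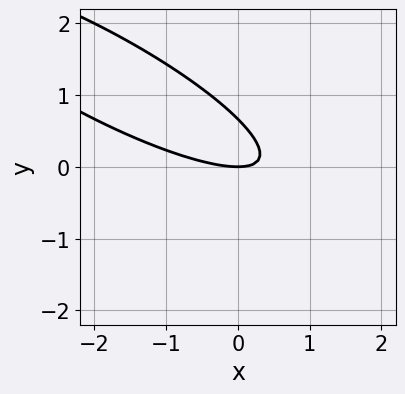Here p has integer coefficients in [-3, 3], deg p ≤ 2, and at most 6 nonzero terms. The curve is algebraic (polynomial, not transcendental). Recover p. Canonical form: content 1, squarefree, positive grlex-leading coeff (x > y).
x^2 + 3*x*y + 3*y^2 - 2*y

deg p = 2. A generic line meets the curve in up to 2 points.
Against the integer gridlines: it meets the x-axis at x = 0 (among the integer gridlines); it meets the y-axis at y = 0 (among the integer gridlines).
The integer polynomial consistent with all of this is the stated p.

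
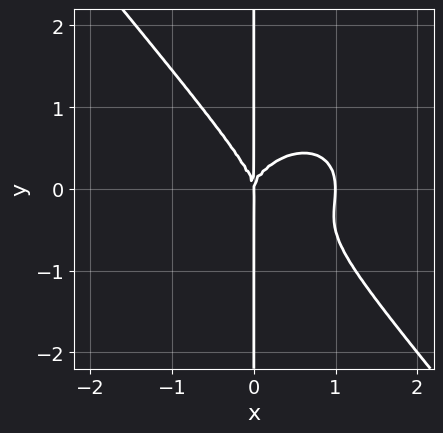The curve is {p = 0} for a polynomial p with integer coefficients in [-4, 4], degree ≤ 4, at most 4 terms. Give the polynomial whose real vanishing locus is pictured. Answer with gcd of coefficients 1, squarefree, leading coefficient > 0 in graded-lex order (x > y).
First, the degree is 4 — a generic line meets the curve in up to 4 points.
Then, against the integer gridlines: the visible y-axis segment lies entirely on the curve; the x-axis gridline crossings are at x ∈ {0, 1}.
Finally, putting this together gives p.

2*x^4 + x^2*y^2 + 2*x*y^3 - 2*x^3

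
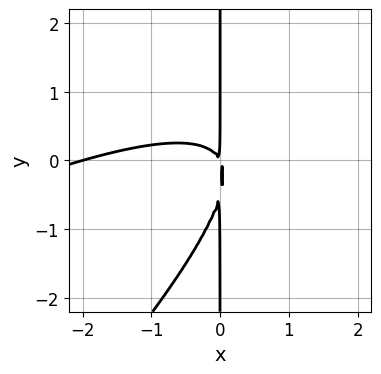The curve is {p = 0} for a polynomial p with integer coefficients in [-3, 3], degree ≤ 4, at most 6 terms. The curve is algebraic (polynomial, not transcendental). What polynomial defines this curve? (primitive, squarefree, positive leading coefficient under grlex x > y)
x^3 - 3*x^2*y + 2*x*y^2 + 2*x^2 + x*y

1. Degree: a generic line meets the curve in up to 3 points, so deg p = 3.
2. From the visible intercepts: the visible y-axis segment lies entirely on the curve; one x-axis crossing is at x = -2.
3. Putting this together gives p.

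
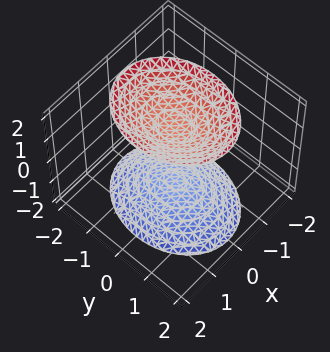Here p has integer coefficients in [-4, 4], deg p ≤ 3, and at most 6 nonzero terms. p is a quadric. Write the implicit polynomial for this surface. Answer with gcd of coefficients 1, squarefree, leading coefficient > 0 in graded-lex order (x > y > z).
I count 2 distinct pieces. They look like related sheets of one shape, so recover p as a whole.
The degree is 2 — two separate bowl-shaped sheets opening away from each other; a quadric.
Symmetries: it's symmetric under y → −y, forcing even powers of y; the x ↦ −x reflection is a symmetry, so x appears only in even powers; it's symmetric under z → −z, forcing even powers of z.
From the axis intercepts and sections: the surface avoids every integer x-axis point in the box; no y-intercept at any integer in the box.
Putting this together gives p.

3*x^2 + 2*y^2 - 2*z^2 + 3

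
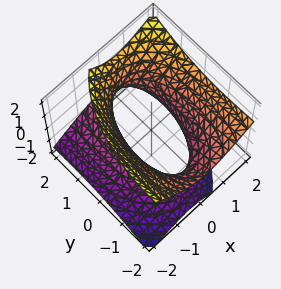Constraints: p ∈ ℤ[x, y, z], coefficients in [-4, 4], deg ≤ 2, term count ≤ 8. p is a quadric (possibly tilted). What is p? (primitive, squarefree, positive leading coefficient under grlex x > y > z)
3*x^2 - 2*x*z + y^2 + 2*y*z - 3*z^2 - 3

First, the degree is 2 — the shape is more complex than any degree-1 surface.
Next, reading off the gridlines: among the integer gridlines, it crosses the x-axis at x ∈ {-1, 1}; no z-intercept at any integer in the box.
Finally, together with the visible shape, these determine p as stated.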